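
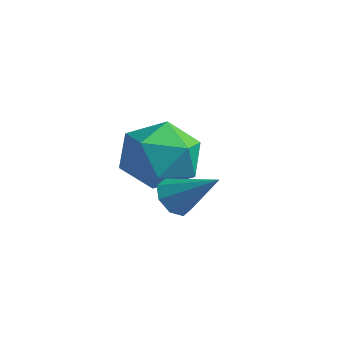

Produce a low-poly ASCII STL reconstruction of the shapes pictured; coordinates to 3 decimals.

solid 
facet normal -0.747 -0.349 -0.565
outer loop
vertex -0.864 0.541 0.1
vertex -1.239 0.544 0.594
vertex -1.095 0.953 0.151
endloop
endfacet
facet normal 0.694 0.458 -0.556
outer loop
vertex -0.864 0.541 0.1
vertex -1.095 0.953 0.151
vertex -0.141 1.056 1.426
endloop
endfacet
facet normal -0.747 -0.349 -0.565
outer loop
vertex -1.095 0.953 0.151
vertex -1.239 0.544 0.594
vertex -1.41 1.125 0.461
endloop
endfacet
facet normal 0.250 0.932 -0.263
outer loop
vertex -1.095 0.953 0.151
vertex -1.41 1.125 0.461
vertex -0.141 1.056 1.426
endloop
endfacet
facet normal -0.747 -0.349 -0.566
outer loop
vertex -1.41 1.125 0.461
vertex -1.239 0.544 0.594
vertex -1.625 0.956 0.849
endloop
endfacet
facet normal -0.182 0.934 0.306
outer loop
vertex -1.41 1.125 0.461
vertex -1.625 0.956 0.849
vertex -0.141 1.056 1.426
endloop
endfacet
facet normal -0.747 -0.350 -0.566
outer loop
vertex -1.625 0.956 0.849
vertex -1.239 0.544 0.594
vertex -1.614 0.546 1.088
endloop
endfacet
facet normal -0.348 0.465 0.814
outer loop
vertex -1.625 0.956 0.849
vertex -1.614 0.546 1.088
vertex -0.141 1.056 1.426
endloop
endfacet
facet normal -0.747 -0.348 -0.566
outer loop
vertex -1.614 0.546 1.088
vertex -1.239 0.544 0.594
vertex -1.384 0.135 1.037
endloop
endfacet
facet normal -0.151 -0.205 0.967
outer loop
vertex -1.614 0.546 1.088
vertex -1.384 0.135 1.037
vertex -0.141 1.056 1.426
endloop
endfacet
facet normal -0.746 -0.349 -0.567
outer loop
vertex -1.384 0.135 1.037
vertex -1.239 0.544 0.594
vertex -1.068 -0.037 0.727
endloop
endfacet
facet normal 0.292 -0.679 0.674
outer loop
vertex -1.384 0.135 1.037
vertex -1.068 -0.037 0.727
vertex -0.141 1.056 1.426
endloop
endfacet
facet normal -0.747 -0.349 -0.565
outer loop
vertex -1.068 -0.037 0.727
vertex -1.239 0.544 0.594
vertex -0.853 0.131 0.339
endloop
endfacet
facet normal 0.724 -0.682 0.106
outer loop
vertex -1.068 -0.037 0.727
vertex -0.853 0.131 0.339
vertex -0.141 1.056 1.426
endloop
endfacet
facet normal -0.747 -0.349 -0.565
outer loop
vertex -0.853 0.131 0.339
vertex -1.239 0.544 0.594
vertex -0.864 0.541 0.1
endloop
endfacet
facet normal 0.890 -0.211 -0.403
outer loop
vertex -0.853 0.131 0.339
vertex -0.864 0.541 0.1
vertex -0.141 1.056 1.426
endloop
endfacet
facet normal -0.333 0.942 -0.028
outer loop
vertex -3.587 2.386 0.4
vertex -4.105 2.234 1.458
vertex -2.986 2.628 1.396
endloop
endfacet
facet normal 0.282 0.880 -0.384
outer loop
vertex -3.587 2.386 0.4
vertex -2.986 2.628 1.396
vertex -2.448 2.065 0.5
endloop
endfacet
facet normal 0.190 0.394 -0.899
outer loop
vertex -3.587 2.386 0.4
vertex -2.448 2.065 0.5
vertex -3.234 1.322 0.008
endloop
endfacet
facet normal -0.482 0.158 -0.862
outer loop
vertex -3.587 2.386 0.4
vertex -3.234 1.322 0.008
vertex -4.258 1.426 0.6
endloop
endfacet
facet normal -0.806 0.496 -0.323
outer loop
vertex -3.587 2.386 0.4
vertex -4.258 1.426 0.6
vertex -4.105 2.234 1.458
endloop
endfacet
facet normal 0.774 0.630 0.069
outer loop
vertex -2.448 2.065 0.5
vertex -2.986 2.628 1.396
vertex -2.262 1.714 1.62
endloop
endfacet
facet normal -0.222 0.732 0.645
outer loop
vertex -2.986 2.628 1.396
vertex -4.105 2.234 1.458
vertex -3.286 1.818 2.212
endloop
endfacet
facet normal -0.986 0.010 0.167
outer loop
vertex -4.105 2.234 1.458
vertex -4.258 1.426 0.6
vertex -4.072 1.075 1.72
endloop
endfacet
facet normal -0.462 -0.539 -0.705
outer loop
vertex -4.258 1.426 0.6
vertex -3.234 1.322 0.008
vertex -3.534 0.512 0.824
endloop
endfacet
facet normal 0.625 -0.155 -0.765
outer loop
vertex -3.234 1.322 0.008
vertex -2.448 2.065 0.5
vertex -2.415 0.906 0.762
endloop
endfacet
facet normal 0.482 -0.158 0.862
outer loop
vertex -2.933 0.754 1.82
vertex -2.262 1.714 1.62
vertex -3.286 1.818 2.212
endloop
endfacet
facet normal -0.190 -0.394 0.899
outer loop
vertex -2.933 0.754 1.82
vertex -3.286 1.818 2.212
vertex -4.072 1.075 1.72
endloop
endfacet
facet normal -0.282 -0.880 0.384
outer loop
vertex -2.933 0.754 1.82
vertex -4.072 1.075 1.72
vertex -3.534 0.512 0.824
endloop
endfacet
facet normal 0.333 -0.942 0.028
outer loop
vertex -2.933 0.754 1.82
vertex -3.534 0.512 0.824
vertex -2.415 0.906 0.762
endloop
endfacet
facet normal 0.806 -0.496 0.323
outer loop
vertex -2.933 0.754 1.82
vertex -2.415 0.906 0.762
vertex -2.262 1.714 1.62
endloop
endfacet
facet normal 0.462 0.539 0.705
outer loop
vertex -3.286 1.818 2.212
vertex -2.262 1.714 1.62
vertex -2.986 2.628 1.396
endloop
endfacet
facet normal -0.625 0.155 0.765
outer loop
vertex -4.072 1.075 1.72
vertex -3.286 1.818 2.212
vertex -4.105 2.234 1.458
endloop
endfacet
facet normal -0.774 -0.630 -0.069
outer loop
vertex -3.534 0.512 0.824
vertex -4.072 1.075 1.72
vertex -4.258 1.426 0.6
endloop
endfacet
facet normal 0.222 -0.732 -0.645
outer loop
vertex -2.415 0.906 0.762
vertex -3.534 0.512 0.824
vertex -3.234 1.322 0.008
endloop
endfacet
facet normal 0.986 -0.010 -0.167
outer loop
vertex -2.262 1.714 1.62
vertex -2.415 0.906 0.762
vertex -2.448 2.065 0.5
endloop
endfacet

endsolid


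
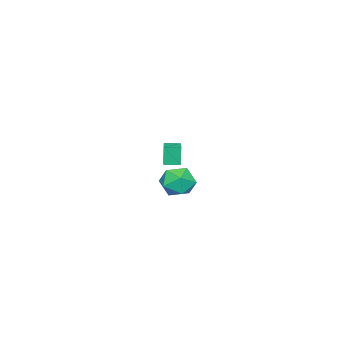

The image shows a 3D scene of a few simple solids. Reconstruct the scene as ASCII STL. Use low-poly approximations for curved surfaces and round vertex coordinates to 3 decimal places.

solid 
facet normal -0.519 0.854 -0.024
outer loop
vertex -3.798 -2.403 -1.778
vertex -2.809 -1.796 -1.564
vertex -3.598 -2.315 -2.957
endloop
endfacet
facet normal -0.838 -0.514 -0.181
outer loop
vertex -3.131 -3.084 -2.936
vertex -3.798 -2.403 -1.778
vertex -3.598 -2.315 -2.957
endloop
endfacet
facet normal -0.519 0.854 -0.024
outer loop
vertex -3.598 -2.315 -2.957
vertex -2.809 -1.796 -1.564
vertex -2.609 -1.708 -2.744
endloop
endfacet
facet normal 0.166 0.074 -0.983
outer loop
vertex -2.609 -1.708 -2.744
vertex -3.131 -3.084 -2.936
vertex -3.598 -2.315 -2.957
endloop
endfacet
facet normal -0.167 -0.075 0.983
outer loop
vertex -3.798 -2.403 -1.778
vertex -2.342 -2.565 -1.543
vertex -2.809 -1.796 -1.564
endloop
endfacet
facet normal -0.838 -0.514 -0.180
outer loop
vertex -3.331 -3.172 -1.756
vertex -3.798 -2.403 -1.778
vertex -3.131 -3.084 -2.936
endloop
endfacet
facet normal -0.167 -0.073 0.983
outer loop
vertex -3.331 -3.172 -1.756
vertex -2.342 -2.565 -1.543
vertex -3.798 -2.403 -1.778
endloop
endfacet
facet normal 0.839 0.514 0.180
outer loop
vertex -2.809 -1.796 -1.564
vertex -2.342 -2.565 -1.543
vertex -2.609 -1.708 -2.744
endloop
endfacet
facet normal 0.168 0.074 -0.983
outer loop
vertex -2.142 -2.477 -2.722
vertex -3.131 -3.084 -2.936
vertex -2.609 -1.708 -2.744
endloop
endfacet
facet normal 0.838 0.514 0.181
outer loop
vertex -2.609 -1.708 -2.744
vertex -2.342 -2.565 -1.543
vertex -2.142 -2.477 -2.722
endloop
endfacet
facet normal 0.519 -0.854 0.024
outer loop
vertex -2.142 -2.477 -2.722
vertex -3.331 -3.172 -1.756
vertex -3.131 -3.084 -2.936
endloop
endfacet
facet normal 0.519 -0.854 0.024
outer loop
vertex -2.342 -2.565 -1.543
vertex -3.331 -3.172 -1.756
vertex -2.142 -2.477 -2.722
endloop
endfacet
facet normal -0.662 0.634 0.399
outer loop
vertex 2.731 2.112 -0.585
vertex 3.275 2.146 0.265
vertex 3.458 2.804 -0.478
endloop
endfacet
facet normal -0.631 0.711 -0.311
outer loop
vertex 2.731 2.112 -0.585
vertex 3.458 2.804 -0.478
vertex 3.347 2.321 -1.357
endloop
endfacet
facet normal -0.790 0.082 -0.608
outer loop
vertex 2.731 2.112 -0.585
vertex 3.347 2.321 -1.357
vertex 3.094 1.365 -1.158
endloop
endfacet
facet normal -0.920 -0.383 -0.083
outer loop
vertex 2.731 2.112 -0.585
vertex 3.094 1.365 -1.158
vertex 3.049 1.256 -0.155
endloop
endfacet
facet normal -0.841 -0.041 0.540
outer loop
vertex 2.731 2.112 -0.585
vertex 3.049 1.256 -0.155
vertex 3.275 2.146 0.265
endloop
endfacet
facet normal 0.041 0.873 -0.485
outer loop
vertex 3.347 2.321 -1.357
vertex 3.458 2.804 -0.478
vertex 4.271 2.484 -0.985
endloop
endfacet
facet normal -0.009 0.750 0.662
outer loop
vertex 3.458 2.804 -0.478
vertex 3.275 2.146 0.265
vertex 4.226 2.375 0.018
endloop
endfacet
facet normal -0.298 -0.345 0.890
outer loop
vertex 3.275 2.146 0.265
vertex 3.049 1.256 -0.155
vertex 3.973 1.419 0.217
endloop
endfacet
facet normal -0.426 -0.897 -0.117
outer loop
vertex 3.049 1.256 -0.155
vertex 3.094 1.365 -1.158
vertex 3.862 0.936 -0.662
endloop
endfacet
facet normal -0.216 -0.144 -0.966
outer loop
vertex 3.094 1.365 -1.158
vertex 3.347 2.321 -1.357
vertex 4.045 1.594 -1.405
endloop
endfacet
facet normal 0.920 0.383 0.083
outer loop
vertex 4.589 1.628 -0.555
vertex 4.271 2.484 -0.985
vertex 4.226 2.375 0.018
endloop
endfacet
facet normal 0.790 -0.082 0.608
outer loop
vertex 4.589 1.628 -0.555
vertex 4.226 2.375 0.018
vertex 3.973 1.419 0.217
endloop
endfacet
facet normal 0.631 -0.711 0.311
outer loop
vertex 4.589 1.628 -0.555
vertex 3.973 1.419 0.217
vertex 3.862 0.936 -0.662
endloop
endfacet
facet normal 0.662 -0.634 -0.399
outer loop
vertex 4.589 1.628 -0.555
vertex 3.862 0.936 -0.662
vertex 4.045 1.594 -1.405
endloop
endfacet
facet normal 0.841 0.041 -0.540
outer loop
vertex 4.589 1.628 -0.555
vertex 4.045 1.594 -1.405
vertex 4.271 2.484 -0.985
endloop
endfacet
facet normal 0.426 0.897 0.117
outer loop
vertex 4.226 2.375 0.018
vertex 4.271 2.484 -0.985
vertex 3.458 2.804 -0.478
endloop
endfacet
facet normal 0.216 0.144 0.966
outer loop
vertex 3.973 1.419 0.217
vertex 4.226 2.375 0.018
vertex 3.275 2.146 0.265
endloop
endfacet
facet normal -0.041 -0.873 0.485
outer loop
vertex 3.862 0.936 -0.662
vertex 3.973 1.419 0.217
vertex 3.049 1.256 -0.155
endloop
endfacet
facet normal 0.009 -0.750 -0.662
outer loop
vertex 4.045 1.594 -1.405
vertex 3.862 0.936 -0.662
vertex 3.094 1.365 -1.158
endloop
endfacet
facet normal 0.298 0.345 -0.890
outer loop
vertex 4.271 2.484 -0.985
vertex 4.045 1.594 -1.405
vertex 3.347 2.321 -1.357
endloop
endfacet

endsolid


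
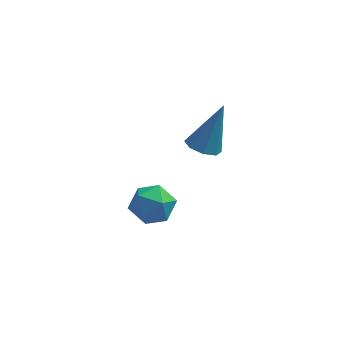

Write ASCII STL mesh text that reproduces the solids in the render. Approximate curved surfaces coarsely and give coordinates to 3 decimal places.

solid 
facet normal -0.321 -0.295 -0.900
outer loop
vertex -0.985 2.229 -2.889
vertex -1.495 2.693 -2.859
vertex -0.845 2.696 -3.092
endloop
endfacet
facet normal 0.964 -0.257 0.074
outer loop
vertex -0.985 2.229 -2.889
vertex -0.845 2.696 -3.092
vertex -0.845 3.287 -1.041
endloop
endfacet
facet normal -0.321 -0.294 -0.900
outer loop
vertex -0.845 2.696 -3.092
vertex -1.495 2.693 -2.859
vertex -1.086 3.161 -3.158
endloop
endfacet
facet normal 0.888 0.442 -0.127
outer loop
vertex -0.845 2.696 -3.092
vertex -1.086 3.161 -3.158
vertex -0.845 3.287 -1.041
endloop
endfacet
facet normal -0.321 -0.294 -0.900
outer loop
vertex -1.086 3.161 -3.158
vertex -1.495 2.693 -2.859
vertex -1.566 3.352 -3.049
endloop
endfacet
facet normal 0.349 0.932 -0.095
outer loop
vertex -1.086 3.161 -3.158
vertex -1.566 3.352 -3.049
vertex -0.845 3.287 -1.041
endloop
endfacet
facet normal -0.321 -0.294 -0.900
outer loop
vertex -1.566 3.352 -3.049
vertex -1.495 2.693 -2.859
vertex -2.004 3.157 -2.829
endloop
endfacet
facet normal -0.338 0.929 0.151
outer loop
vertex -1.566 3.352 -3.049
vertex -2.004 3.157 -2.829
vertex -0.845 3.287 -1.041
endloop
endfacet
facet normal -0.322 -0.295 -0.900
outer loop
vertex -2.004 3.157 -2.829
vertex -1.495 2.693 -2.859
vertex -2.144 2.69 -2.626
endloop
endfacet
facet normal -0.770 0.434 0.468
outer loop
vertex -2.004 3.157 -2.829
vertex -2.144 2.69 -2.626
vertex -0.845 3.287 -1.041
endloop
endfacet
facet normal -0.322 -0.294 -0.900
outer loop
vertex -2.144 2.69 -2.626
vertex -1.495 2.693 -2.859
vertex -1.904 2.225 -2.56
endloop
endfacet
facet normal -0.695 -0.264 0.669
outer loop
vertex -2.144 2.69 -2.626
vertex -1.904 2.225 -2.56
vertex -0.845 3.287 -1.041
endloop
endfacet
facet normal -0.322 -0.294 -0.900
outer loop
vertex -1.904 2.225 -2.56
vertex -1.495 2.693 -2.859
vertex -1.424 2.033 -2.669
endloop
endfacet
facet normal -0.157 -0.755 0.637
outer loop
vertex -1.904 2.225 -2.56
vertex -1.424 2.033 -2.669
vertex -0.845 3.287 -1.041
endloop
endfacet
facet normal -0.320 -0.294 -0.901
outer loop
vertex -1.424 2.033 -2.669
vertex -1.495 2.693 -2.859
vertex -0.985 2.229 -2.889
endloop
endfacet
facet normal 0.531 -0.752 0.390
outer loop
vertex -1.424 2.033 -2.669
vertex -0.985 2.229 -2.889
vertex -0.845 3.287 -1.041
endloop
endfacet
facet normal -0.408 0.345 0.845
outer loop
vertex -3.246 -0.949 -1.993
vertex -3.136 -1.721 -1.625
vertex -2.516 -1.124 -1.569
endloop
endfacet
facet normal -0.076 0.869 0.489
outer loop
vertex -3.246 -0.949 -1.993
vertex -2.516 -1.124 -1.569
vertex -2.488 -0.699 -2.319
endloop
endfacet
facet normal -0.370 0.915 -0.158
outer loop
vertex -3.246 -0.949 -1.993
vertex -2.488 -0.699 -2.319
vertex -3.09 -1.032 -2.837
endloop
endfacet
facet normal -0.883 0.422 -0.205
outer loop
vertex -3.246 -0.949 -1.993
vertex -3.09 -1.032 -2.837
vertex -3.491 -1.664 -2.409
endloop
endfacet
facet normal -0.907 0.069 0.416
outer loop
vertex -3.246 -0.949 -1.993
vertex -3.491 -1.664 -2.409
vertex -3.136 -1.721 -1.625
endloop
endfacet
facet normal 0.607 0.681 0.409
outer loop
vertex -2.488 -0.699 -2.319
vertex -2.516 -1.124 -1.569
vertex -1.909 -1.316 -2.151
endloop
endfacet
facet normal 0.071 -0.166 0.984
outer loop
vertex -2.516 -1.124 -1.569
vertex -3.136 -1.721 -1.625
vertex -2.31 -1.948 -1.723
endloop
endfacet
facet normal -0.736 -0.612 0.289
outer loop
vertex -3.136 -1.721 -1.625
vertex -3.491 -1.664 -2.409
vertex -2.912 -2.281 -2.241
endloop
endfacet
facet normal -0.698 -0.041 -0.715
outer loop
vertex -3.491 -1.664 -2.409
vertex -3.09 -1.032 -2.837
vertex -2.884 -1.856 -2.991
endloop
endfacet
facet normal 0.132 0.757 -0.640
outer loop
vertex -3.09 -1.032 -2.837
vertex -2.488 -0.699 -2.319
vertex -2.264 -1.259 -2.935
endloop
endfacet
facet normal 0.883 -0.422 0.205
outer loop
vertex -2.154 -2.031 -2.567
vertex -1.909 -1.316 -2.151
vertex -2.31 -1.948 -1.723
endloop
endfacet
facet normal 0.370 -0.915 0.158
outer loop
vertex -2.154 -2.031 -2.567
vertex -2.31 -1.948 -1.723
vertex -2.912 -2.281 -2.241
endloop
endfacet
facet normal 0.076 -0.869 -0.489
outer loop
vertex -2.154 -2.031 -2.567
vertex -2.912 -2.281 -2.241
vertex -2.884 -1.856 -2.991
endloop
endfacet
facet normal 0.408 -0.345 -0.845
outer loop
vertex -2.154 -2.031 -2.567
vertex -2.884 -1.856 -2.991
vertex -2.264 -1.259 -2.935
endloop
endfacet
facet normal 0.907 -0.069 -0.416
outer loop
vertex -2.154 -2.031 -2.567
vertex -2.264 -1.259 -2.935
vertex -1.909 -1.316 -2.151
endloop
endfacet
facet normal 0.698 0.041 0.715
outer loop
vertex -2.31 -1.948 -1.723
vertex -1.909 -1.316 -2.151
vertex -2.516 -1.124 -1.569
endloop
endfacet
facet normal -0.132 -0.757 0.640
outer loop
vertex -2.912 -2.281 -2.241
vertex -2.31 -1.948 -1.723
vertex -3.136 -1.721 -1.625
endloop
endfacet
facet normal -0.607 -0.681 -0.409
outer loop
vertex -2.884 -1.856 -2.991
vertex -2.912 -2.281 -2.241
vertex -3.491 -1.664 -2.409
endloop
endfacet
facet normal -0.071 0.166 -0.984
outer loop
vertex -2.264 -1.259 -2.935
vertex -2.884 -1.856 -2.991
vertex -3.09 -1.032 -2.837
endloop
endfacet
facet normal 0.736 0.612 -0.289
outer loop
vertex -1.909 -1.316 -2.151
vertex -2.264 -1.259 -2.935
vertex -2.488 -0.699 -2.319
endloop
endfacet

endsolid


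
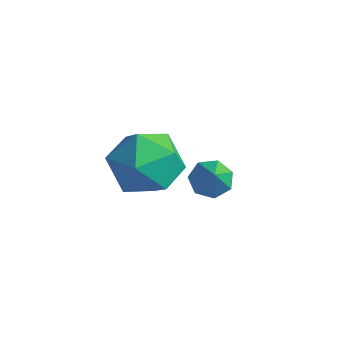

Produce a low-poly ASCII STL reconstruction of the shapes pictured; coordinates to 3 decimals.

solid 
facet normal -0.503 0.418 -0.756
outer loop
vertex 3.969 3.238 -0.039
vertex 3.463 3.034 0.185
vertex 3.731 3.548 0.291
endloop
endfacet
facet normal 0.878 0.407 0.251
outer loop
vertex 3.969 3.238 -0.039
vertex 3.731 3.548 0.291
vertex 3.977 2.606 0.955
endloop
endfacet
facet normal -0.503 0.418 -0.756
outer loop
vertex 3.731 3.548 0.291
vertex 3.463 3.034 0.185
vertex 3.291 3.471 0.541
endloop
endfacet
facet normal 0.313 0.600 0.736
outer loop
vertex 3.731 3.548 0.291
vertex 3.291 3.471 0.541
vertex 3.977 2.606 0.955
endloop
endfacet
facet normal -0.504 0.417 -0.756
outer loop
vertex 3.291 3.471 0.541
vertex 3.463 3.034 0.185
vertex 2.981 3.064 0.523
endloop
endfacet
facet normal -0.313 0.197 0.929
outer loop
vertex 3.291 3.471 0.541
vertex 2.981 3.064 0.523
vertex 3.977 2.606 0.955
endloop
endfacet
facet normal -0.504 0.419 -0.756
outer loop
vertex 2.981 3.064 0.523
vertex 3.463 3.034 0.185
vertex 3.034 2.635 0.25
endloop
endfacet
facet normal -0.528 -0.501 0.685
outer loop
vertex 2.981 3.064 0.523
vertex 3.034 2.635 0.25
vertex 3.977 2.606 0.955
endloop
endfacet
facet normal -0.504 0.419 -0.755
outer loop
vertex 3.034 2.635 0.25
vertex 3.463 3.034 0.185
vertex 3.41 2.505 -0.073
endloop
endfacet
facet normal -0.171 -0.967 0.190
outer loop
vertex 3.034 2.635 0.25
vertex 3.41 2.505 -0.073
vertex 3.977 2.606 0.955
endloop
endfacet
facet normal -0.503 0.419 -0.756
outer loop
vertex 3.41 2.505 -0.073
vertex 3.463 3.034 0.185
vertex 3.826 2.774 -0.201
endloop
endfacet
facet normal 0.492 -0.850 -0.188
outer loop
vertex 3.41 2.505 -0.073
vertex 3.826 2.774 -0.201
vertex 3.977 2.606 0.955
endloop
endfacet
facet normal -0.503 0.419 -0.756
outer loop
vertex 3.826 2.774 -0.201
vertex 3.463 3.034 0.185
vertex 3.969 3.238 -0.039
endloop
endfacet
facet normal 0.958 -0.239 -0.160
outer loop
vertex 3.826 2.774 -0.201
vertex 3.969 3.238 -0.039
vertex 3.977 2.606 0.955
endloop
endfacet
facet normal -0.535 0.451 0.714
outer loop
vertex 0.518 4.504 -0.691
vertex -0.405 3.82 -0.95
vertex 0.378 3.471 -0.143
endloop
endfacet
facet normal 0.159 0.446 0.881
outer loop
vertex 0.518 4.504 -0.691
vertex 0.378 3.471 -0.143
vertex 1.447 3.806 -0.505
endloop
endfacet
facet normal 0.514 0.779 0.359
outer loop
vertex 0.518 4.504 -0.691
vertex 1.447 3.806 -0.505
vertex 1.325 4.361 -1.536
endloop
endfacet
facet normal 0.039 0.991 -0.130
outer loop
vertex 0.518 4.504 -0.691
vertex 1.325 4.361 -1.536
vertex 0.181 4.37 -1.811
endloop
endfacet
facet normal -0.609 0.788 0.089
outer loop
vertex 0.518 4.504 -0.691
vertex 0.181 4.37 -1.811
vertex -0.405 3.82 -0.95
endloop
endfacet
facet normal 0.377 -0.233 0.897
outer loop
vertex 1.447 3.806 -0.505
vertex 0.378 3.471 -0.143
vertex 1.099 2.69 -0.649
endloop
endfacet
facet normal -0.746 -0.225 0.627
outer loop
vertex 0.378 3.471 -0.143
vertex -0.405 3.82 -0.95
vertex -0.045 2.699 -0.924
endloop
endfacet
facet normal -0.866 0.320 -0.385
outer loop
vertex -0.405 3.82 -0.95
vertex 0.181 4.37 -1.811
vertex -0.167 3.254 -1.955
endloop
endfacet
facet normal 0.183 0.648 -0.739
outer loop
vertex 0.181 4.37 -1.811
vertex 1.325 4.361 -1.536
vertex 0.902 3.589 -2.317
endloop
endfacet
facet normal 0.950 0.306 0.052
outer loop
vertex 1.325 4.361 -1.536
vertex 1.447 3.806 -0.505
vertex 1.685 3.24 -1.51
endloop
endfacet
facet normal -0.039 -0.991 0.130
outer loop
vertex 0.762 2.556 -1.769
vertex 1.099 2.69 -0.649
vertex -0.045 2.699 -0.924
endloop
endfacet
facet normal -0.514 -0.779 -0.359
outer loop
vertex 0.762 2.556 -1.769
vertex -0.045 2.699 -0.924
vertex -0.167 3.254 -1.955
endloop
endfacet
facet normal -0.159 -0.446 -0.881
outer loop
vertex 0.762 2.556 -1.769
vertex -0.167 3.254 -1.955
vertex 0.902 3.589 -2.317
endloop
endfacet
facet normal 0.535 -0.451 -0.714
outer loop
vertex 0.762 2.556 -1.769
vertex 0.902 3.589 -2.317
vertex 1.685 3.24 -1.51
endloop
endfacet
facet normal 0.609 -0.788 -0.089
outer loop
vertex 0.762 2.556 -1.769
vertex 1.685 3.24 -1.51
vertex 1.099 2.69 -0.649
endloop
endfacet
facet normal -0.183 -0.648 0.739
outer loop
vertex -0.045 2.699 -0.924
vertex 1.099 2.69 -0.649
vertex 0.378 3.471 -0.143
endloop
endfacet
facet normal -0.950 -0.306 -0.052
outer loop
vertex -0.167 3.254 -1.955
vertex -0.045 2.699 -0.924
vertex -0.405 3.82 -0.95
endloop
endfacet
facet normal -0.377 0.233 -0.897
outer loop
vertex 0.902 3.589 -2.317
vertex -0.167 3.254 -1.955
vertex 0.181 4.37 -1.811
endloop
endfacet
facet normal 0.746 0.225 -0.627
outer loop
vertex 1.685 3.24 -1.51
vertex 0.902 3.589 -2.317
vertex 1.325 4.361 -1.536
endloop
endfacet
facet normal 0.866 -0.320 0.385
outer loop
vertex 1.099 2.69 -0.649
vertex 1.685 3.24 -1.51
vertex 1.447 3.806 -0.505
endloop
endfacet

endsolid


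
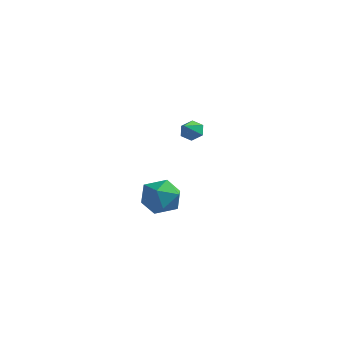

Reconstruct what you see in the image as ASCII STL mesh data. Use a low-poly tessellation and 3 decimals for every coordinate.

solid 
facet normal -0.190 0.818 -0.544
outer loop
vertex -1.086 3.818 1.824
vertex -1.56 3.446 1.43
vertex -1.777 3.79 2.023
endloop
endfacet
facet normal 0.265 0.182 0.947
outer loop
vertex -1.086 3.818 1.824
vertex -1.777 3.79 2.023
vertex -1.3 2.334 2.17
endloop
endfacet
facet normal -0.192 0.817 -0.544
outer loop
vertex -1.777 3.79 2.023
vertex -1.56 3.446 1.43
vertex -2.251 3.417 1.63
endloop
endfacet
facet normal -0.582 -0.109 0.806
outer loop
vertex -1.777 3.79 2.023
vertex -2.251 3.417 1.63
vertex -1.3 2.334 2.17
endloop
endfacet
facet normal -0.192 0.817 -0.544
outer loop
vertex -2.251 3.417 1.63
vertex -1.56 3.446 1.43
vertex -2.033 3.073 1.036
endloop
endfacet
facet normal -0.769 -0.633 0.084
outer loop
vertex -2.251 3.417 1.63
vertex -2.033 3.073 1.036
vertex -1.3 2.334 2.17
endloop
endfacet
facet normal -0.191 0.817 -0.544
outer loop
vertex -2.033 3.073 1.036
vertex -1.56 3.446 1.43
vertex -1.342 3.101 0.836
endloop
endfacet
facet normal -0.108 -0.863 -0.493
outer loop
vertex -2.033 3.073 1.036
vertex -1.342 3.101 0.836
vertex -1.3 2.334 2.17
endloop
endfacet
facet normal -0.190 0.817 -0.544
outer loop
vertex -1.342 3.101 0.836
vertex -1.56 3.446 1.43
vertex -0.868 3.474 1.23
endloop
endfacet
facet normal 0.742 -0.571 -0.352
outer loop
vertex -1.342 3.101 0.836
vertex -0.868 3.474 1.23
vertex -1.3 2.334 2.17
endloop
endfacet
facet normal -0.190 0.818 -0.543
outer loop
vertex -0.868 3.474 1.23
vertex -1.56 3.446 1.43
vertex -1.086 3.818 1.824
endloop
endfacet
facet normal 0.928 -0.048 0.368
outer loop
vertex -0.868 3.474 1.23
vertex -1.086 3.818 1.824
vertex -1.3 2.334 2.17
endloop
endfacet
facet normal -0.780 0.549 -0.299
outer loop
vertex 1.378 -3.017 -0.988
vertex 0.624 -3.881 -0.607
vertex 0.959 -2.996 0.146
endloop
endfacet
facet normal -0.235 0.966 -0.105
outer loop
vertex 1.378 -3.017 -0.988
vertex 0.959 -2.996 0.146
vertex 2.119 -2.738 -0.074
endloop
endfacet
facet normal 0.327 0.796 -0.508
outer loop
vertex 1.378 -3.017 -0.988
vertex 2.119 -2.738 -0.074
vertex 2.502 -3.463 -0.963
endloop
endfacet
facet normal 0.130 0.274 -0.953
outer loop
vertex 1.378 -3.017 -0.988
vertex 2.502 -3.463 -0.963
vertex 1.577 -4.17 -1.292
endloop
endfacet
facet normal -0.555 0.121 -0.823
outer loop
vertex 1.378 -3.017 -0.988
vertex 1.577 -4.17 -1.292
vertex 0.624 -3.881 -0.607
endloop
endfacet
facet normal -0.073 0.816 0.574
outer loop
vertex 2.119 -2.738 -0.074
vertex 0.959 -2.996 0.146
vertex 1.823 -3.43 0.872
endloop
endfacet
facet normal -0.955 0.141 0.259
outer loop
vertex 0.959 -2.996 0.146
vertex 0.624 -3.881 -0.607
vertex 0.898 -4.137 0.543
endloop
endfacet
facet normal -0.591 -0.552 -0.589
outer loop
vertex 0.624 -3.881 -0.607
vertex 1.577 -4.17 -1.292
vertex 1.281 -4.862 -0.346
endloop
endfacet
facet normal 0.518 -0.306 -0.799
outer loop
vertex 1.577 -4.17 -1.292
vertex 2.502 -3.463 -0.963
vertex 2.441 -4.604 -0.566
endloop
endfacet
facet normal 0.838 0.540 -0.079
outer loop
vertex 2.502 -3.463 -0.963
vertex 2.119 -2.738 -0.074
vertex 2.776 -3.719 0.187
endloop
endfacet
facet normal -0.130 -0.274 0.953
outer loop
vertex 2.022 -4.583 0.568
vertex 1.823 -3.43 0.872
vertex 0.898 -4.137 0.543
endloop
endfacet
facet normal -0.327 -0.796 0.508
outer loop
vertex 2.022 -4.583 0.568
vertex 0.898 -4.137 0.543
vertex 1.281 -4.862 -0.346
endloop
endfacet
facet normal 0.235 -0.966 0.105
outer loop
vertex 2.022 -4.583 0.568
vertex 1.281 -4.862 -0.346
vertex 2.441 -4.604 -0.566
endloop
endfacet
facet normal 0.780 -0.549 0.299
outer loop
vertex 2.022 -4.583 0.568
vertex 2.441 -4.604 -0.566
vertex 2.776 -3.719 0.187
endloop
endfacet
facet normal 0.555 -0.121 0.823
outer loop
vertex 2.022 -4.583 0.568
vertex 2.776 -3.719 0.187
vertex 1.823 -3.43 0.872
endloop
endfacet
facet normal -0.518 0.306 0.799
outer loop
vertex 0.898 -4.137 0.543
vertex 1.823 -3.43 0.872
vertex 0.959 -2.996 0.146
endloop
endfacet
facet normal -0.838 -0.540 0.079
outer loop
vertex 1.281 -4.862 -0.346
vertex 0.898 -4.137 0.543
vertex 0.624 -3.881 -0.607
endloop
endfacet
facet normal 0.073 -0.816 -0.574
outer loop
vertex 2.441 -4.604 -0.566
vertex 1.281 -4.862 -0.346
vertex 1.577 -4.17 -1.292
endloop
endfacet
facet normal 0.955 -0.141 -0.259
outer loop
vertex 2.776 -3.719 0.187
vertex 2.441 -4.604 -0.566
vertex 2.502 -3.463 -0.963
endloop
endfacet
facet normal 0.591 0.552 0.589
outer loop
vertex 1.823 -3.43 0.872
vertex 2.776 -3.719 0.187
vertex 2.119 -2.738 -0.074
endloop
endfacet

endsolid


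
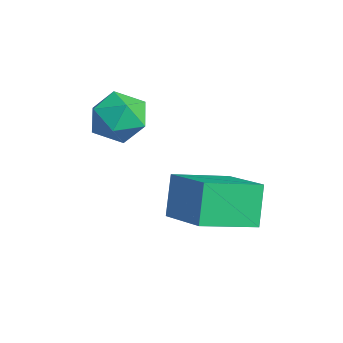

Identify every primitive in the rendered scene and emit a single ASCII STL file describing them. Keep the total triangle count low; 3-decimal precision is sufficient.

solid 
facet normal -0.919 -0.094 -0.383
outer loop
vertex 1.895 -1.653 0.204
vertex 1.938 0.253 -0.367
vertex 2.506 -2.075 -1.157
endloop
endfacet
facet normal -0.022 -0.958 0.287
outer loop
vertex 4.482 -1.873 -0.333
vertex 1.895 -1.653 0.204
vertex 2.506 -2.075 -1.157
endloop
endfacet
facet normal -0.919 -0.094 -0.383
outer loop
vertex 2.506 -2.075 -1.157
vertex 1.938 0.253 -0.367
vertex 2.549 -0.169 -1.728
endloop
endfacet
facet normal 0.394 -0.272 -0.878
outer loop
vertex 2.549 -0.169 -1.728
vertex 4.482 -1.873 -0.333
vertex 2.506 -2.075 -1.157
endloop
endfacet
facet normal -0.394 0.272 0.878
outer loop
vertex 1.895 -1.653 0.204
vertex 3.914 0.455 0.457
vertex 1.938 0.253 -0.367
endloop
endfacet
facet normal -0.022 -0.958 0.287
outer loop
vertex 3.871 -1.451 1.028
vertex 1.895 -1.653 0.204
vertex 4.482 -1.873 -0.333
endloop
endfacet
facet normal -0.394 0.272 0.878
outer loop
vertex 3.871 -1.451 1.028
vertex 3.914 0.455 0.457
vertex 1.895 -1.653 0.204
endloop
endfacet
facet normal 0.022 0.958 -0.287
outer loop
vertex 1.938 0.253 -0.367
vertex 3.914 0.455 0.457
vertex 2.549 -0.169 -1.728
endloop
endfacet
facet normal 0.394 -0.272 -0.878
outer loop
vertex 4.525 0.033 -0.904
vertex 4.482 -1.873 -0.333
vertex 2.549 -0.169 -1.728
endloop
endfacet
facet normal 0.022 0.958 -0.287
outer loop
vertex 2.549 -0.169 -1.728
vertex 3.914 0.455 0.457
vertex 4.525 0.033 -0.904
endloop
endfacet
facet normal 0.919 0.094 0.383
outer loop
vertex 4.525 0.033 -0.904
vertex 3.871 -1.451 1.028
vertex 4.482 -1.873 -0.333
endloop
endfacet
facet normal 0.919 0.094 0.383
outer loop
vertex 3.914 0.455 0.457
vertex 3.871 -1.451 1.028
vertex 4.525 0.033 -0.904
endloop
endfacet
facet normal 0.023 0.411 0.911
outer loop
vertex 0.827 -2.026 2.861
vertex 0.333 -2.835 3.238
vertex 1.353 -2.828 3.209
endloop
endfacet
facet normal 0.588 0.614 0.526
outer loop
vertex 0.827 -2.026 2.861
vertex 1.353 -2.828 3.209
vertex 1.641 -2.365 2.347
endloop
endfacet
facet normal 0.349 0.935 -0.065
outer loop
vertex 0.827 -2.026 2.861
vertex 1.641 -2.365 2.347
vertex 0.799 -2.086 1.843
endloop
endfacet
facet normal -0.364 0.930 -0.045
outer loop
vertex 0.827 -2.026 2.861
vertex 0.799 -2.086 1.843
vertex -0.009 -2.376 2.394
endloop
endfacet
facet normal -0.566 0.606 0.559
outer loop
vertex 0.827 -2.026 2.861
vertex -0.009 -2.376 2.394
vertex 0.333 -2.835 3.238
endloop
endfacet
facet normal 0.944 0.026 0.330
outer loop
vertex 1.641 -2.365 2.347
vertex 1.353 -2.828 3.209
vertex 1.649 -3.384 2.406
endloop
endfacet
facet normal 0.029 -0.302 0.953
outer loop
vertex 1.353 -2.828 3.209
vertex 0.333 -2.835 3.238
vertex 0.841 -3.674 2.957
endloop
endfacet
facet normal -0.924 0.015 0.382
outer loop
vertex 0.333 -2.835 3.238
vertex -0.009 -2.376 2.394
vertex -0.001 -3.395 2.453
endloop
endfacet
facet normal -0.598 0.539 -0.593
outer loop
vertex -0.009 -2.376 2.394
vertex 0.799 -2.086 1.843
vertex 0.287 -2.932 1.591
endloop
endfacet
facet normal 0.556 0.546 -0.626
outer loop
vertex 0.799 -2.086 1.843
vertex 1.641 -2.365 2.347
vertex 1.307 -2.925 1.562
endloop
endfacet
facet normal 0.364 -0.930 0.045
outer loop
vertex 0.813 -3.734 1.939
vertex 1.649 -3.384 2.406
vertex 0.841 -3.674 2.957
endloop
endfacet
facet normal -0.349 -0.935 0.065
outer loop
vertex 0.813 -3.734 1.939
vertex 0.841 -3.674 2.957
vertex -0.001 -3.395 2.453
endloop
endfacet
facet normal -0.588 -0.614 -0.526
outer loop
vertex 0.813 -3.734 1.939
vertex -0.001 -3.395 2.453
vertex 0.287 -2.932 1.591
endloop
endfacet
facet normal -0.023 -0.411 -0.911
outer loop
vertex 0.813 -3.734 1.939
vertex 0.287 -2.932 1.591
vertex 1.307 -2.925 1.562
endloop
endfacet
facet normal 0.566 -0.606 -0.559
outer loop
vertex 0.813 -3.734 1.939
vertex 1.307 -2.925 1.562
vertex 1.649 -3.384 2.406
endloop
endfacet
facet normal 0.598 -0.539 0.593
outer loop
vertex 0.841 -3.674 2.957
vertex 1.649 -3.384 2.406
vertex 1.353 -2.828 3.209
endloop
endfacet
facet normal -0.556 -0.546 0.626
outer loop
vertex -0.001 -3.395 2.453
vertex 0.841 -3.674 2.957
vertex 0.333 -2.835 3.238
endloop
endfacet
facet normal -0.944 -0.026 -0.330
outer loop
vertex 0.287 -2.932 1.591
vertex -0.001 -3.395 2.453
vertex -0.009 -2.376 2.394
endloop
endfacet
facet normal -0.029 0.302 -0.953
outer loop
vertex 1.307 -2.925 1.562
vertex 0.287 -2.932 1.591
vertex 0.799 -2.086 1.843
endloop
endfacet
facet normal 0.924 -0.015 -0.382
outer loop
vertex 1.649 -3.384 2.406
vertex 1.307 -2.925 1.562
vertex 1.641 -2.365 2.347
endloop
endfacet

endsolid


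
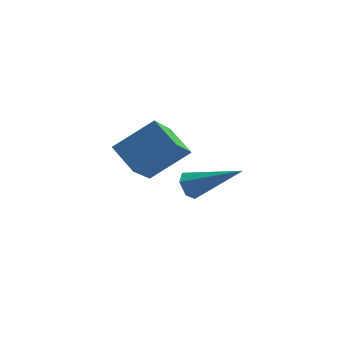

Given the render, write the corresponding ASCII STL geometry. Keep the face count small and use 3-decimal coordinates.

solid 
facet normal -0.852 0.183 -0.491
outer loop
vertex 2.56 -3.648 -1.887
vertex 2.345 -3.399 -1.421
vertex 2.632 -3.089 -1.803
endloop
endfacet
facet normal 0.692 0.019 -0.722
outer loop
vertex 2.56 -3.648 -1.887
vertex 2.632 -3.089 -1.803
vertex 4.115 -3.781 -0.399
endloop
endfacet
facet normal -0.852 0.183 -0.491
outer loop
vertex 2.632 -3.089 -1.803
vertex 2.345 -3.399 -1.421
vertex 2.417 -2.84 -1.337
endloop
endfacet
facet normal 0.551 0.814 -0.181
outer loop
vertex 2.632 -3.089 -1.803
vertex 2.417 -2.84 -1.337
vertex 4.115 -3.781 -0.399
endloop
endfacet
facet normal -0.851 0.184 -0.492
outer loop
vertex 2.417 -2.84 -1.337
vertex 2.345 -3.399 -1.421
vertex 2.129 -3.151 -0.955
endloop
endfacet
facet normal 0.056 0.753 0.655
outer loop
vertex 2.417 -2.84 -1.337
vertex 2.129 -3.151 -0.955
vertex 4.115 -3.781 -0.399
endloop
endfacet
facet normal -0.851 0.184 -0.492
outer loop
vertex 2.129 -3.151 -0.955
vertex 2.345 -3.399 -1.421
vertex 2.057 -3.71 -1.039
endloop
endfacet
facet normal -0.299 -0.104 0.949
outer loop
vertex 2.129 -3.151 -0.955
vertex 2.057 -3.71 -1.039
vertex 4.115 -3.781 -0.399
endloop
endfacet
facet normal -0.851 0.185 -0.491
outer loop
vertex 2.057 -3.71 -1.039
vertex 2.345 -3.399 -1.421
vertex 2.272 -3.959 -1.505
endloop
endfacet
facet normal -0.158 -0.899 0.408
outer loop
vertex 2.057 -3.71 -1.039
vertex 2.272 -3.959 -1.505
vertex 4.115 -3.781 -0.399
endloop
endfacet
facet normal -0.851 0.185 -0.491
outer loop
vertex 2.272 -3.959 -1.505
vertex 2.345 -3.399 -1.421
vertex 2.56 -3.648 -1.887
endloop
endfacet
facet normal 0.338 -0.838 -0.428
outer loop
vertex 2.272 -3.959 -1.505
vertex 2.56 -3.648 -1.887
vertex 4.115 -3.781 -0.399
endloop
endfacet
facet normal -0.775 -0.258 -0.577
outer loop
vertex 0.38 -1.007 -2.326
vertex -0.407 -0.136 -1.658
vertex 0.87 0.431 -3.626
endloop
endfacet
facet normal 0.583 -0.645 -0.494
outer loop
vertex 2.327 0.916 -2.542
vertex 0.38 -1.007 -2.326
vertex 0.87 0.431 -3.626
endloop
endfacet
facet normal -0.775 -0.258 -0.577
outer loop
vertex 0.87 0.431 -3.626
vertex -0.407 -0.136 -1.658
vertex 0.083 1.302 -2.959
endloop
endfacet
facet normal 0.245 0.719 -0.650
outer loop
vertex 0.083 1.302 -2.959
vertex 2.327 0.916 -2.542
vertex 0.87 0.431 -3.626
endloop
endfacet
facet normal -0.244 -0.719 0.650
outer loop
vertex 0.38 -1.007 -2.326
vertex 1.05 0.349 -0.574
vertex -0.407 -0.136 -1.658
endloop
endfacet
facet normal 0.583 -0.645 -0.494
outer loop
vertex 1.837 -0.522 -1.241
vertex 0.38 -1.007 -2.326
vertex 2.327 0.916 -2.542
endloop
endfacet
facet normal -0.245 -0.719 0.650
outer loop
vertex 1.837 -0.522 -1.241
vertex 1.05 0.349 -0.574
vertex 0.38 -1.007 -2.326
endloop
endfacet
facet normal -0.582 0.645 0.494
outer loop
vertex -0.407 -0.136 -1.658
vertex 1.05 0.349 -0.574
vertex 0.083 1.302 -2.959
endloop
endfacet
facet normal 0.245 0.719 -0.650
outer loop
vertex 1.54 1.787 -1.874
vertex 2.327 0.916 -2.542
vertex 0.083 1.302 -2.959
endloop
endfacet
facet normal -0.583 0.645 0.494
outer loop
vertex 0.083 1.302 -2.959
vertex 1.05 0.349 -0.574
vertex 1.54 1.787 -1.874
endloop
endfacet
facet normal 0.775 0.258 0.577
outer loop
vertex 1.54 1.787 -1.874
vertex 1.837 -0.522 -1.241
vertex 2.327 0.916 -2.542
endloop
endfacet
facet normal 0.775 0.258 0.577
outer loop
vertex 1.05 0.349 -0.574
vertex 1.837 -0.522 -1.241
vertex 1.54 1.787 -1.874
endloop
endfacet

endsolid


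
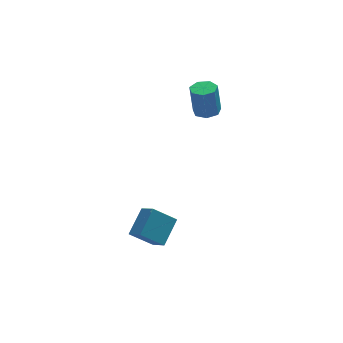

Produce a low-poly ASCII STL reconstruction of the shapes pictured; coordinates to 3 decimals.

solid 
facet normal 0.095 -0.061 -0.994
outer loop
vertex 2.872 3.128 2.938
vertex 2.354 3.882 2.842
vertex 3.267 3.821 2.933
endloop
endfacet
facet normal 0.864 -0.491 0.113
outer loop
vertex 2.872 3.128 2.938
vertex 3.267 3.821 2.933
vertex 2.664 3.264 5.114
endloop
endfacet
facet normal 0.863 -0.492 0.113
outer loop
vertex 2.664 3.264 5.114
vertex 3.267 3.821 2.933
vertex 3.06 3.957 5.109
endloop
endfacet
facet normal -0.095 0.061 0.994
outer loop
vertex 2.664 3.264 5.114
vertex 3.06 3.957 5.109
vertex 2.146 4.018 5.018
endloop
endfacet
facet normal 0.095 -0.062 -0.994
outer loop
vertex 3.267 3.821 2.933
vertex 2.354 3.882 2.842
vertex 2.975 4.561 2.859
endloop
endfacet
facet normal 0.926 0.372 0.065
outer loop
vertex 3.267 3.821 2.933
vertex 2.975 4.561 2.859
vertex 3.06 3.957 5.109
endloop
endfacet
facet normal 0.925 0.373 0.065
outer loop
vertex 3.06 3.957 5.109
vertex 2.975 4.561 2.859
vertex 2.767 4.696 5.035
endloop
endfacet
facet normal -0.095 0.062 0.994
outer loop
vertex 3.06 3.957 5.109
vertex 2.767 4.696 5.035
vertex 2.146 4.018 5.018
endloop
endfacet
facet normal 0.095 -0.062 -0.994
outer loop
vertex 2.975 4.561 2.859
vertex 2.354 3.882 2.842
vertex 2.215 4.789 2.772
endloop
endfacet
facet normal 0.291 0.956 -0.032
outer loop
vertex 2.975 4.561 2.859
vertex 2.215 4.789 2.772
vertex 2.767 4.696 5.035
endloop
endfacet
facet normal 0.292 0.956 -0.032
outer loop
vertex 2.767 4.696 5.035
vertex 2.215 4.789 2.772
vertex 2.007 4.925 4.948
endloop
endfacet
facet normal -0.095 0.062 0.994
outer loop
vertex 2.767 4.696 5.035
vertex 2.007 4.925 4.948
vertex 2.146 4.018 5.018
endloop
endfacet
facet normal 0.095 -0.062 -0.994
outer loop
vertex 2.215 4.789 2.772
vertex 2.354 3.882 2.842
vertex 1.559 4.334 2.738
endloop
endfacet
facet normal -0.563 0.820 -0.105
outer loop
vertex 2.215 4.789 2.772
vertex 1.559 4.334 2.738
vertex 2.007 4.925 4.948
endloop
endfacet
facet normal -0.564 0.819 -0.105
outer loop
vertex 2.007 4.925 4.948
vertex 1.559 4.334 2.738
vertex 1.352 4.47 4.914
endloop
endfacet
facet normal -0.095 0.062 0.994
outer loop
vertex 2.007 4.925 4.948
vertex 1.352 4.47 4.914
vertex 2.146 4.018 5.018
endloop
endfacet
facet normal 0.095 -0.062 -0.994
outer loop
vertex 1.559 4.334 2.738
vertex 2.354 3.882 2.842
vertex 1.502 3.539 2.782
endloop
endfacet
facet normal -0.993 0.066 -0.099
outer loop
vertex 1.559 4.334 2.738
vertex 1.502 3.539 2.782
vertex 1.352 4.47 4.914
endloop
endfacet
facet normal -0.993 0.066 -0.099
outer loop
vertex 1.352 4.47 4.914
vertex 1.502 3.539 2.782
vertex 1.295 3.675 4.958
endloop
endfacet
facet normal -0.095 0.062 0.994
outer loop
vertex 1.352 4.47 4.914
vertex 1.295 3.675 4.958
vertex 2.146 4.018 5.018
endloop
endfacet
facet normal 0.095 -0.062 -0.994
outer loop
vertex 1.502 3.539 2.782
vertex 2.354 3.882 2.842
vertex 2.086 3.002 2.871
endloop
endfacet
facet normal -0.675 -0.737 -0.018
outer loop
vertex 1.502 3.539 2.782
vertex 2.086 3.002 2.871
vertex 1.295 3.675 4.958
endloop
endfacet
facet normal -0.675 -0.737 -0.018
outer loop
vertex 1.295 3.675 4.958
vertex 2.086 3.002 2.871
vertex 1.879 3.138 5.047
endloop
endfacet
facet normal -0.095 0.062 0.994
outer loop
vertex 1.295 3.675 4.958
vertex 1.879 3.138 5.047
vertex 2.146 4.018 5.018
endloop
endfacet
facet normal 0.095 -0.062 -0.994
outer loop
vertex 2.086 3.002 2.871
vertex 2.354 3.882 2.842
vertex 2.872 3.128 2.938
endloop
endfacet
facet normal 0.152 -0.986 0.076
outer loop
vertex 2.086 3.002 2.871
vertex 2.872 3.128 2.938
vertex 1.879 3.138 5.047
endloop
endfacet
facet normal 0.152 -0.985 0.076
outer loop
vertex 1.879 3.138 5.047
vertex 2.872 3.128 2.938
vertex 2.664 3.264 5.114
endloop
endfacet
facet normal -0.095 0.061 0.994
outer loop
vertex 1.879 3.138 5.047
vertex 2.664 3.264 5.114
vertex 2.146 4.018 5.018
endloop
endfacet
facet normal -0.775 0.164 0.610
outer loop
vertex -3.509 -1.805 -3.399
vertex -2.335 -0.487 -2.261
vertex -3.95 -0.664 -4.266
endloop
endfacet
facet normal -0.559 -0.628 -0.542
outer loop
vertex -2.485 -0.973 -5.419
vertex -3.509 -1.805 -3.399
vertex -3.95 -0.664 -4.266
endloop
endfacet
facet normal -0.775 0.163 0.610
outer loop
vertex -3.95 -0.664 -4.266
vertex -2.335 -0.487 -2.261
vertex -2.777 0.655 -3.128
endloop
endfacet
facet normal -0.295 0.761 -0.578
outer loop
vertex -2.777 0.655 -3.128
vertex -2.485 -0.973 -5.419
vertex -3.95 -0.664 -4.266
endloop
endfacet
facet normal 0.294 -0.761 0.578
outer loop
vertex -3.509 -1.805 -3.399
vertex -0.87 -0.796 -3.414
vertex -2.335 -0.487 -2.261
endloop
endfacet
facet normal -0.559 -0.628 -0.542
outer loop
vertex -2.043 -2.115 -4.552
vertex -3.509 -1.805 -3.399
vertex -2.485 -0.973 -5.419
endloop
endfacet
facet normal 0.294 -0.761 0.579
outer loop
vertex -2.043 -2.115 -4.552
vertex -0.87 -0.796 -3.414
vertex -3.509 -1.805 -3.399
endloop
endfacet
facet normal 0.559 0.628 0.542
outer loop
vertex -2.335 -0.487 -2.261
vertex -0.87 -0.796 -3.414
vertex -2.777 0.655 -3.128
endloop
endfacet
facet normal -0.294 0.761 -0.578
outer loop
vertex -1.311 0.345 -4.281
vertex -2.485 -0.973 -5.419
vertex -2.777 0.655 -3.128
endloop
endfacet
facet normal 0.559 0.628 0.542
outer loop
vertex -2.777 0.655 -3.128
vertex -0.87 -0.796 -3.414
vertex -1.311 0.345 -4.281
endloop
endfacet
facet normal 0.775 -0.163 -0.610
outer loop
vertex -1.311 0.345 -4.281
vertex -2.043 -2.115 -4.552
vertex -2.485 -0.973 -5.419
endloop
endfacet
facet normal 0.776 -0.164 -0.610
outer loop
vertex -0.87 -0.796 -3.414
vertex -2.043 -2.115 -4.552
vertex -1.311 0.345 -4.281
endloop
endfacet

endsolid


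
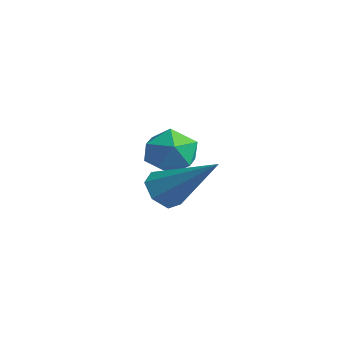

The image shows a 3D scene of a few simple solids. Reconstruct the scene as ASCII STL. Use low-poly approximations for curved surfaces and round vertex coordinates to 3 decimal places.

solid 
facet normal 0.510 0.157 0.846
outer loop
vertex 0.45 1.919 1.805
vertex -0.132 1.391 2.254
vertex 0.607 1.031 1.875
endloop
endfacet
facet normal 0.942 0.188 0.279
outer loop
vertex 0.45 1.919 1.805
vertex 0.607 1.031 1.875
vertex 0.754 1.456 1.091
endloop
endfacet
facet normal 0.698 0.699 -0.156
outer loop
vertex 0.45 1.919 1.805
vertex 0.754 1.456 1.091
vertex 0.107 2.078 0.984
endloop
endfacet
facet normal 0.115 0.983 0.142
outer loop
vertex 0.45 1.919 1.805
vertex 0.107 2.078 0.984
vertex -0.441 2.038 1.702
endloop
endfacet
facet normal -0.001 0.649 0.761
outer loop
vertex 0.45 1.919 1.805
vertex -0.441 2.038 1.702
vertex -0.132 1.391 2.254
endloop
endfacet
facet normal 0.898 -0.434 -0.067
outer loop
vertex 0.754 1.456 1.091
vertex 0.607 1.031 1.875
vertex 0.361 0.642 1.098
endloop
endfacet
facet normal 0.199 -0.486 0.851
outer loop
vertex 0.607 1.031 1.875
vertex -0.132 1.391 2.254
vertex -0.187 0.602 1.816
endloop
endfacet
facet normal -0.628 0.309 0.714
outer loop
vertex -0.132 1.391 2.254
vertex -0.441 2.038 1.702
vertex -0.834 1.224 1.709
endloop
endfacet
facet normal -0.439 0.851 -0.287
outer loop
vertex -0.441 2.038 1.702
vertex 0.107 2.078 0.984
vertex -0.687 1.649 0.925
endloop
endfacet
facet normal 0.504 0.392 -0.770
outer loop
vertex 0.107 2.078 0.984
vertex 0.754 1.456 1.091
vertex 0.052 1.289 0.546
endloop
endfacet
facet normal -0.115 -0.983 -0.142
outer loop
vertex -0.53 0.761 0.995
vertex 0.361 0.642 1.098
vertex -0.187 0.602 1.816
endloop
endfacet
facet normal -0.698 -0.699 0.156
outer loop
vertex -0.53 0.761 0.995
vertex -0.187 0.602 1.816
vertex -0.834 1.224 1.709
endloop
endfacet
facet normal -0.942 -0.188 -0.279
outer loop
vertex -0.53 0.761 0.995
vertex -0.834 1.224 1.709
vertex -0.687 1.649 0.925
endloop
endfacet
facet normal -0.510 -0.157 -0.846
outer loop
vertex -0.53 0.761 0.995
vertex -0.687 1.649 0.925
vertex 0.052 1.289 0.546
endloop
endfacet
facet normal 0.001 -0.649 -0.761
outer loop
vertex -0.53 0.761 0.995
vertex 0.052 1.289 0.546
vertex 0.361 0.642 1.098
endloop
endfacet
facet normal 0.439 -0.851 0.287
outer loop
vertex -0.187 0.602 1.816
vertex 0.361 0.642 1.098
vertex 0.607 1.031 1.875
endloop
endfacet
facet normal -0.504 -0.392 0.770
outer loop
vertex -0.834 1.224 1.709
vertex -0.187 0.602 1.816
vertex -0.132 1.391 2.254
endloop
endfacet
facet normal -0.898 0.434 0.067
outer loop
vertex -0.687 1.649 0.925
vertex -0.834 1.224 1.709
vertex -0.441 2.038 1.702
endloop
endfacet
facet normal -0.199 0.486 -0.851
outer loop
vertex 0.052 1.289 0.546
vertex -0.687 1.649 0.925
vertex 0.107 2.078 0.984
endloop
endfacet
facet normal 0.628 -0.309 -0.714
outer loop
vertex 0.361 0.642 1.098
vertex 0.052 1.289 0.546
vertex 0.754 1.456 1.091
endloop
endfacet
facet normal -0.694 -0.361 -0.623
outer loop
vertex 2.649 -1.065 1.152
vertex 2.298 -0.461 1.193
vertex 2.799 -0.645 0.741
endloop
endfacet
facet normal 0.847 -0.495 -0.197
outer loop
vertex 2.649 -1.065 1.152
vertex 2.799 -0.645 0.741
vertex 3.762 0.301 2.507
endloop
endfacet
facet normal -0.694 -0.361 -0.623
outer loop
vertex 2.799 -0.645 0.741
vertex 2.298 -0.461 1.193
vertex 2.573 -0.086 0.669
endloop
endfacet
facet normal 0.789 0.247 -0.562
outer loop
vertex 2.799 -0.645 0.741
vertex 2.573 -0.086 0.669
vertex 3.762 0.301 2.507
endloop
endfacet
facet normal -0.694 -0.361 -0.623
outer loop
vertex 2.573 -0.086 0.669
vertex 2.298 -0.461 1.193
vertex 2.139 0.191 0.992
endloop
endfacet
facet normal 0.287 0.883 -0.372
outer loop
vertex 2.573 -0.086 0.669
vertex 2.139 0.191 0.992
vertex 3.762 0.301 2.507
endloop
endfacet
facet normal -0.694 -0.361 -0.623
outer loop
vertex 2.139 0.191 0.992
vertex 2.298 -0.461 1.193
vertex 1.825 -0.023 1.466
endloop
endfacet
facet normal -0.281 0.931 0.234
outer loop
vertex 2.139 0.191 0.992
vertex 1.825 -0.023 1.466
vertex 3.762 0.301 2.507
endloop
endfacet
facet normal -0.694 -0.361 -0.623
outer loop
vertex 1.825 -0.023 1.466
vertex 2.298 -0.461 1.193
vertex 1.867 -0.567 1.734
endloop
endfacet
facet normal -0.488 0.355 0.797
outer loop
vertex 1.825 -0.023 1.466
vertex 1.867 -0.567 1.734
vertex 3.762 0.301 2.507
endloop
endfacet
facet normal -0.694 -0.361 -0.623
outer loop
vertex 1.867 -0.567 1.734
vertex 2.298 -0.461 1.193
vertex 2.234 -1.03 1.594
endloop
endfacet
facet normal -0.177 -0.411 0.895
outer loop
vertex 1.867 -0.567 1.734
vertex 2.234 -1.03 1.594
vertex 3.762 0.301 2.507
endloop
endfacet
facet normal -0.694 -0.361 -0.623
outer loop
vertex 2.234 -1.03 1.594
vertex 2.298 -0.461 1.193
vertex 2.649 -1.065 1.152
endloop
endfacet
facet normal 0.416 -0.788 0.453
outer loop
vertex 2.234 -1.03 1.594
vertex 2.649 -1.065 1.152
vertex 3.762 0.301 2.507
endloop
endfacet

endsolid


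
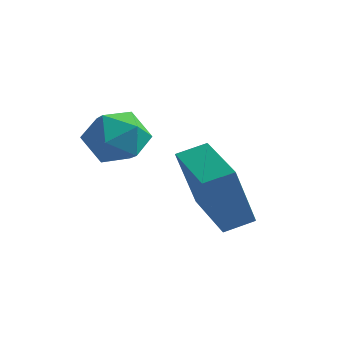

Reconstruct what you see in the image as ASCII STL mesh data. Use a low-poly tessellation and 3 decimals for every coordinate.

solid 
facet normal 0.286 0.063 0.956
outer loop
vertex 1.054 3.34 0.478
vertex 0.88 2.406 0.592
vertex 1.747 2.701 0.313
endloop
endfacet
facet normal 0.631 0.542 0.555
outer loop
vertex 1.054 3.34 0.478
vertex 1.747 2.701 0.313
vertex 1.63 3.444 -0.279
endloop
endfacet
facet normal 0.145 0.959 0.242
outer loop
vertex 1.054 3.34 0.478
vertex 1.63 3.444 -0.279
vertex 0.691 3.608 -0.366
endloop
endfacet
facet normal -0.501 0.739 0.450
outer loop
vertex 1.054 3.34 0.478
vertex 0.691 3.608 -0.366
vertex 0.228 2.966 0.173
endloop
endfacet
facet normal -0.413 0.186 0.891
outer loop
vertex 1.054 3.34 0.478
vertex 0.228 2.966 0.173
vertex 0.88 2.406 0.592
endloop
endfacet
facet normal 0.981 0.188 0.042
outer loop
vertex 1.63 3.444 -0.279
vertex 1.747 2.701 0.313
vertex 1.812 2.574 -0.633
endloop
endfacet
facet normal 0.422 -0.585 0.693
outer loop
vertex 1.747 2.701 0.313
vertex 0.88 2.406 0.592
vertex 1.349 1.932 -0.094
endloop
endfacet
facet normal -0.710 -0.388 0.587
outer loop
vertex 0.88 2.406 0.592
vertex 0.228 2.966 0.173
vertex 0.41 2.096 -0.181
endloop
endfacet
facet normal -0.852 0.508 -0.127
outer loop
vertex 0.228 2.966 0.173
vertex 0.691 3.608 -0.366
vertex 0.293 2.839 -0.773
endloop
endfacet
facet normal 0.194 0.864 -0.464
outer loop
vertex 0.691 3.608 -0.366
vertex 1.63 3.444 -0.279
vertex 1.16 3.134 -1.052
endloop
endfacet
facet normal 0.501 -0.739 -0.450
outer loop
vertex 0.986 2.2 -0.938
vertex 1.812 2.574 -0.633
vertex 1.349 1.932 -0.094
endloop
endfacet
facet normal -0.145 -0.959 -0.242
outer loop
vertex 0.986 2.2 -0.938
vertex 1.349 1.932 -0.094
vertex 0.41 2.096 -0.181
endloop
endfacet
facet normal -0.631 -0.542 -0.555
outer loop
vertex 0.986 2.2 -0.938
vertex 0.41 2.096 -0.181
vertex 0.293 2.839 -0.773
endloop
endfacet
facet normal -0.286 -0.063 -0.956
outer loop
vertex 0.986 2.2 -0.938
vertex 0.293 2.839 -0.773
vertex 1.16 3.134 -1.052
endloop
endfacet
facet normal 0.413 -0.186 -0.891
outer loop
vertex 0.986 2.2 -0.938
vertex 1.16 3.134 -1.052
vertex 1.812 2.574 -0.633
endloop
endfacet
facet normal 0.852 -0.508 0.127
outer loop
vertex 1.349 1.932 -0.094
vertex 1.812 2.574 -0.633
vertex 1.747 2.701 0.313
endloop
endfacet
facet normal -0.194 -0.864 0.464
outer loop
vertex 0.41 2.096 -0.181
vertex 1.349 1.932 -0.094
vertex 0.88 2.406 0.592
endloop
endfacet
facet normal -0.981 -0.188 -0.042
outer loop
vertex 0.293 2.839 -0.773
vertex 0.41 2.096 -0.181
vertex 0.228 2.966 0.173
endloop
endfacet
facet normal -0.422 0.585 -0.693
outer loop
vertex 1.16 3.134 -1.052
vertex 0.293 2.839 -0.773
vertex 0.691 3.608 -0.366
endloop
endfacet
facet normal 0.710 0.388 -0.587
outer loop
vertex 1.812 2.574 -0.633
vertex 1.16 3.134 -1.052
vertex 1.63 3.444 -0.279
endloop
endfacet
facet normal -0.559 -0.764 -0.324
outer loop
vertex 3.759 2.646 -1.128
vertex 2.124 3.732 -0.869
vertex 3.913 3.321 -2.983
endloop
endfacet
facet normal 0.826 -0.549 -0.131
outer loop
vertex 4.416 4.008 -2.691
vertex 3.759 2.646 -1.128
vertex 3.913 3.321 -2.983
endloop
endfacet
facet normal -0.559 -0.764 -0.324
outer loop
vertex 3.913 3.321 -2.983
vertex 2.124 3.732 -0.869
vertex 2.278 4.407 -2.724
endloop
endfacet
facet normal 0.078 0.341 -0.937
outer loop
vertex 2.278 4.407 -2.724
vertex 4.416 4.008 -2.691
vertex 3.913 3.321 -2.983
endloop
endfacet
facet normal -0.078 -0.341 0.937
outer loop
vertex 3.759 2.646 -1.128
vertex 2.627 4.419 -0.577
vertex 2.124 3.732 -0.869
endloop
endfacet
facet normal 0.826 -0.549 -0.131
outer loop
vertex 4.262 3.333 -0.836
vertex 3.759 2.646 -1.128
vertex 4.416 4.008 -2.691
endloop
endfacet
facet normal -0.078 -0.341 0.937
outer loop
vertex 4.262 3.333 -0.836
vertex 2.627 4.419 -0.577
vertex 3.759 2.646 -1.128
endloop
endfacet
facet normal -0.826 0.549 0.131
outer loop
vertex 2.124 3.732 -0.869
vertex 2.627 4.419 -0.577
vertex 2.278 4.407 -2.724
endloop
endfacet
facet normal 0.078 0.341 -0.937
outer loop
vertex 2.781 5.094 -2.432
vertex 4.416 4.008 -2.691
vertex 2.278 4.407 -2.724
endloop
endfacet
facet normal -0.826 0.549 0.131
outer loop
vertex 2.278 4.407 -2.724
vertex 2.627 4.419 -0.577
vertex 2.781 5.094 -2.432
endloop
endfacet
facet normal 0.559 0.764 0.324
outer loop
vertex 2.781 5.094 -2.432
vertex 4.262 3.333 -0.836
vertex 4.416 4.008 -2.691
endloop
endfacet
facet normal 0.559 0.764 0.324
outer loop
vertex 2.627 4.419 -0.577
vertex 4.262 3.333 -0.836
vertex 2.781 5.094 -2.432
endloop
endfacet

endsolid


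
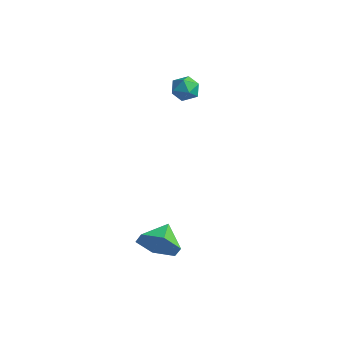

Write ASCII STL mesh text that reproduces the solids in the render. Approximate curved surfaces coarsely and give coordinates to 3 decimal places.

solid 
facet normal -0.442 0.027 0.896
outer loop
vertex -3.432 2.522 3.146
vertex -3.739 1.938 3.012
vertex -3.135 1.941 3.31
endloop
endfacet
facet normal 0.190 0.356 0.915
outer loop
vertex -3.432 2.522 3.146
vertex -3.135 1.941 3.31
vertex -2.772 2.439 3.041
endloop
endfacet
facet normal 0.180 0.883 0.434
outer loop
vertex -3.432 2.522 3.146
vertex -2.772 2.439 3.041
vertex -3.151 2.745 2.576
endloop
endfacet
facet normal -0.459 0.880 0.118
outer loop
vertex -3.432 2.522 3.146
vertex -3.151 2.745 2.576
vertex -3.748 2.436 2.558
endloop
endfacet
facet normal -0.845 0.352 0.403
outer loop
vertex -3.432 2.522 3.146
vertex -3.748 2.436 2.558
vertex -3.739 1.938 3.012
endloop
endfacet
facet normal 0.689 -0.116 0.715
outer loop
vertex -2.772 2.439 3.041
vertex -3.135 1.941 3.31
vertex -2.672 1.804 2.842
endloop
endfacet
facet normal -0.335 -0.646 0.686
outer loop
vertex -3.135 1.941 3.31
vertex -3.739 1.938 3.012
vertex -3.269 1.495 2.824
endloop
endfacet
facet normal -0.986 -0.120 -0.112
outer loop
vertex -3.739 1.938 3.012
vertex -3.748 2.436 2.558
vertex -3.648 1.801 2.359
endloop
endfacet
facet normal -0.363 0.734 -0.574
outer loop
vertex -3.748 2.436 2.558
vertex -3.151 2.745 2.576
vertex -3.285 2.299 2.09
endloop
endfacet
facet normal 0.671 0.738 -0.061
outer loop
vertex -3.151 2.745 2.576
vertex -2.772 2.439 3.041
vertex -2.681 2.302 2.388
endloop
endfacet
facet normal 0.459 -0.880 -0.118
outer loop
vertex -2.988 1.718 2.254
vertex -2.672 1.804 2.842
vertex -3.269 1.495 2.824
endloop
endfacet
facet normal -0.180 -0.883 -0.434
outer loop
vertex -2.988 1.718 2.254
vertex -3.269 1.495 2.824
vertex -3.648 1.801 2.359
endloop
endfacet
facet normal -0.190 -0.356 -0.915
outer loop
vertex -2.988 1.718 2.254
vertex -3.648 1.801 2.359
vertex -3.285 2.299 2.09
endloop
endfacet
facet normal 0.442 -0.027 -0.896
outer loop
vertex -2.988 1.718 2.254
vertex -3.285 2.299 2.09
vertex -2.681 2.302 2.388
endloop
endfacet
facet normal 0.845 -0.352 -0.403
outer loop
vertex -2.988 1.718 2.254
vertex -2.681 2.302 2.388
vertex -2.672 1.804 2.842
endloop
endfacet
facet normal 0.363 -0.734 0.574
outer loop
vertex -3.269 1.495 2.824
vertex -2.672 1.804 2.842
vertex -3.135 1.941 3.31
endloop
endfacet
facet normal -0.671 -0.738 0.061
outer loop
vertex -3.648 1.801 2.359
vertex -3.269 1.495 2.824
vertex -3.739 1.938 3.012
endloop
endfacet
facet normal -0.689 0.116 -0.715
outer loop
vertex -3.285 2.299 2.09
vertex -3.648 1.801 2.359
vertex -3.748 2.436 2.558
endloop
endfacet
facet normal 0.335 0.646 -0.686
outer loop
vertex -2.681 2.302 2.388
vertex -3.285 2.299 2.09
vertex -3.151 2.745 2.576
endloop
endfacet
facet normal 0.986 0.120 0.112
outer loop
vertex -2.672 1.804 2.842
vertex -2.681 2.302 2.388
vertex -2.772 2.439 3.041
endloop
endfacet
facet normal 0.385 -0.828 -0.408
outer loop
vertex 1.335 -3.404 -0.982
vertex 0.845 -3.244 -1.769
vertex 1.71 -2.889 -1.673
endloop
endfacet
facet normal 0.463 0.572 0.677
outer loop
vertex 1.335 -3.404 -0.982
vertex 1.71 -2.889 -1.673
vertex 0.395 -2.276 -1.291
endloop
endfacet
facet normal 0.385 -0.828 -0.408
outer loop
vertex 1.71 -2.889 -1.673
vertex 0.845 -3.244 -1.769
vertex 1.221 -2.729 -2.459
endloop
endfacet
facet normal 0.406 0.912 -0.067
outer loop
vertex 1.71 -2.889 -1.673
vertex 1.221 -2.729 -2.459
vertex 0.395 -2.276 -1.291
endloop
endfacet
facet normal 0.385 -0.828 -0.408
outer loop
vertex 1.221 -2.729 -2.459
vertex 0.845 -3.244 -1.769
vertex 0.356 -3.084 -2.555
endloop
endfacet
facet normal -0.277 0.813 -0.511
outer loop
vertex 1.221 -2.729 -2.459
vertex 0.356 -3.084 -2.555
vertex 0.395 -2.276 -1.291
endloop
endfacet
facet normal 0.386 -0.827 -0.408
outer loop
vertex 0.356 -3.084 -2.555
vertex 0.845 -3.244 -1.769
vertex -0.02 -3.6 -1.865
endloop
endfacet
facet normal -0.903 0.375 -0.212
outer loop
vertex 0.356 -3.084 -2.555
vertex -0.02 -3.6 -1.865
vertex 0.395 -2.276 -1.291
endloop
endfacet
facet normal 0.386 -0.827 -0.408
outer loop
vertex -0.02 -3.6 -1.865
vertex 0.845 -3.244 -1.769
vertex 0.47 -3.76 -1.078
endloop
endfacet
facet normal -0.845 0.034 0.533
outer loop
vertex -0.02 -3.6 -1.865
vertex 0.47 -3.76 -1.078
vertex 0.395 -2.276 -1.291
endloop
endfacet
facet normal 0.386 -0.827 -0.408
outer loop
vertex 0.47 -3.76 -1.078
vertex 0.845 -3.244 -1.769
vertex 1.335 -3.404 -0.982
endloop
endfacet
facet normal -0.163 0.132 0.978
outer loop
vertex 0.47 -3.76 -1.078
vertex 1.335 -3.404 -0.982
vertex 0.395 -2.276 -1.291
endloop
endfacet

endsolid


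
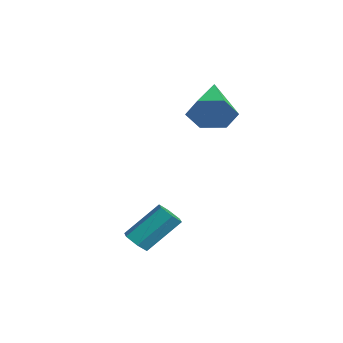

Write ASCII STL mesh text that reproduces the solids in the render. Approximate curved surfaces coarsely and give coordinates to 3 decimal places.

solid 
facet normal -0.106 -0.706 -0.700
outer loop
vertex 2.263 -1.515 -3.15
vertex 1.787 -1.355 -3.239
vertex 2.177 -1.155 -3.5
endloop
endfacet
facet normal 0.980 0.046 -0.194
outer loop
vertex 2.263 -1.515 -3.15
vertex 2.177 -1.155 -3.5
vertex 2.429 -0.406 -2.051
endloop
endfacet
facet normal 0.980 0.045 -0.194
outer loop
vertex 2.429 -0.406 -2.051
vertex 2.177 -1.155 -3.5
vertex 2.343 -0.046 -2.402
endloop
endfacet
facet normal 0.107 0.707 0.699
outer loop
vertex 2.429 -0.406 -2.051
vertex 2.343 -0.046 -2.402
vertex 1.953 -0.245 -2.141
endloop
endfacet
facet normal -0.106 -0.706 -0.700
outer loop
vertex 2.177 -1.155 -3.5
vertex 1.787 -1.355 -3.239
vertex 1.701 -0.994 -3.59
endloop
endfacet
facet normal 0.345 0.634 -0.692
outer loop
vertex 2.177 -1.155 -3.5
vertex 1.701 -0.994 -3.59
vertex 2.343 -0.046 -2.402
endloop
endfacet
facet normal 0.344 0.634 -0.692
outer loop
vertex 2.343 -0.046 -2.402
vertex 1.701 -0.994 -3.59
vertex 1.867 0.115 -2.491
endloop
endfacet
facet normal 0.108 0.706 0.700
outer loop
vertex 2.343 -0.046 -2.402
vertex 1.867 0.115 -2.491
vertex 1.953 -0.245 -2.141
endloop
endfacet
facet normal -0.106 -0.706 -0.700
outer loop
vertex 1.701 -0.994 -3.59
vertex 1.787 -1.355 -3.239
vertex 1.311 -1.194 -3.329
endloop
endfacet
facet normal -0.636 0.589 -0.499
outer loop
vertex 1.701 -0.994 -3.59
vertex 1.311 -1.194 -3.329
vertex 1.867 0.115 -2.491
endloop
endfacet
facet normal -0.636 0.589 -0.499
outer loop
vertex 1.867 0.115 -2.491
vertex 1.311 -1.194 -3.329
vertex 1.477 -0.085 -2.23
endloop
endfacet
facet normal 0.106 0.706 0.700
outer loop
vertex 1.867 0.115 -2.491
vertex 1.477 -0.085 -2.23
vertex 1.953 -0.245 -2.141
endloop
endfacet
facet normal -0.107 -0.707 -0.699
outer loop
vertex 1.311 -1.194 -3.329
vertex 1.787 -1.355 -3.239
vertex 1.397 -1.554 -2.978
endloop
endfacet
facet normal -0.980 -0.045 0.194
outer loop
vertex 1.311 -1.194 -3.329
vertex 1.397 -1.554 -2.978
vertex 1.477 -0.085 -2.23
endloop
endfacet
facet normal -0.980 -0.045 0.194
outer loop
vertex 1.477 -0.085 -2.23
vertex 1.397 -1.554 -2.978
vertex 1.563 -0.445 -1.88
endloop
endfacet
facet normal 0.106 0.706 0.700
outer loop
vertex 1.477 -0.085 -2.23
vertex 1.563 -0.445 -1.88
vertex 1.953 -0.245 -2.141
endloop
endfacet
facet normal -0.108 -0.706 -0.700
outer loop
vertex 1.397 -1.554 -2.978
vertex 1.787 -1.355 -3.239
vertex 1.873 -1.715 -2.889
endloop
endfacet
facet normal -0.344 -0.634 0.692
outer loop
vertex 1.397 -1.554 -2.978
vertex 1.873 -1.715 -2.889
vertex 1.563 -0.445 -1.88
endloop
endfacet
facet normal -0.345 -0.634 0.692
outer loop
vertex 1.563 -0.445 -1.88
vertex 1.873 -1.715 -2.889
vertex 2.039 -0.606 -1.79
endloop
endfacet
facet normal 0.106 0.706 0.700
outer loop
vertex 1.563 -0.445 -1.88
vertex 2.039 -0.606 -1.79
vertex 1.953 -0.245 -2.141
endloop
endfacet
facet normal -0.106 -0.706 -0.700
outer loop
vertex 1.873 -1.715 -2.889
vertex 1.787 -1.355 -3.239
vertex 2.263 -1.515 -3.15
endloop
endfacet
facet normal 0.636 -0.589 0.499
outer loop
vertex 1.873 -1.715 -2.889
vertex 2.263 -1.515 -3.15
vertex 2.039 -0.606 -1.79
endloop
endfacet
facet normal 0.636 -0.589 0.499
outer loop
vertex 2.039 -0.606 -1.79
vertex 2.263 -1.515 -3.15
vertex 2.429 -0.406 -2.051
endloop
endfacet
facet normal 0.106 0.706 0.700
outer loop
vertex 2.039 -0.606 -1.79
vertex 2.429 -0.406 -2.051
vertex 1.953 -0.245 -2.141
endloop
endfacet
facet normal 0.808 -0.456 -0.373
outer loop
vertex -0.67 2.974 1.306
vertex -1.124 2.76 0.584
vertex -0.68 3.52 0.616
endloop
endfacet
facet normal 0.258 0.760 0.597
outer loop
vertex -0.67 2.974 1.306
vertex -0.68 3.52 0.616
vertex -2.716 3.66 1.316
endloop
endfacet
facet normal 0.808 -0.457 -0.372
outer loop
vertex -0.68 3.52 0.616
vertex -1.124 2.76 0.584
vertex -1.134 3.305 -0.107
endloop
endfacet
facet normal -0.027 0.963 -0.270
outer loop
vertex -0.68 3.52 0.616
vertex -1.134 3.305 -0.107
vertex -2.716 3.66 1.316
endloop
endfacet
facet normal 0.808 -0.457 -0.372
outer loop
vertex -1.134 3.305 -0.107
vertex -1.124 2.76 0.584
vertex -1.578 2.546 -0.139
endloop
endfacet
facet normal -0.575 0.367 -0.731
outer loop
vertex -1.134 3.305 -0.107
vertex -1.578 2.546 -0.139
vertex -2.716 3.66 1.316
endloop
endfacet
facet normal 0.808 -0.457 -0.372
outer loop
vertex -1.578 2.546 -0.139
vertex -1.124 2.76 0.584
vertex -1.568 2.001 0.551
endloop
endfacet
facet normal -0.841 -0.431 -0.328
outer loop
vertex -1.578 2.546 -0.139
vertex -1.568 2.001 0.551
vertex -2.716 3.66 1.316
endloop
endfacet
facet normal 0.808 -0.457 -0.372
outer loop
vertex -1.568 2.001 0.551
vertex -1.124 2.76 0.584
vertex -1.114 2.215 1.274
endloop
endfacet
facet normal -0.557 -0.633 0.537
outer loop
vertex -1.568 2.001 0.551
vertex -1.114 2.215 1.274
vertex -2.716 3.66 1.316
endloop
endfacet
facet normal 0.808 -0.457 -0.373
outer loop
vertex -1.114 2.215 1.274
vertex -1.124 2.76 0.584
vertex -0.67 2.974 1.306
endloop
endfacet
facet normal -0.008 -0.038 0.999
outer loop
vertex -1.114 2.215 1.274
vertex -0.67 2.974 1.306
vertex -2.716 3.66 1.316
endloop
endfacet

endsolid


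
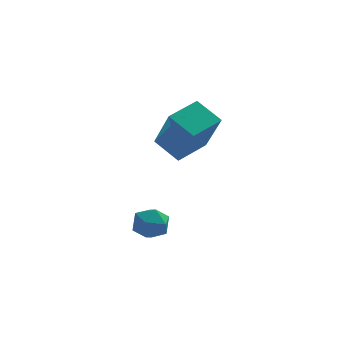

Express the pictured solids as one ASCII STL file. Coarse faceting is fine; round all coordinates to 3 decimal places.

solid 
facet normal -0.652 0.559 0.513
outer loop
vertex 0.978 -3.195 4.99
vertex 2.029 -2.242 5.287
vertex 0.51 -2.134 3.24
endloop
endfacet
facet normal -0.725 -0.657 -0.205
outer loop
vertex 1.331 -2.838 2.593
vertex 0.978 -3.195 4.99
vertex 0.51 -2.134 3.24
endloop
endfacet
facet normal -0.652 0.558 0.513
outer loop
vertex 0.51 -2.134 3.24
vertex 2.029 -2.242 5.287
vertex 1.561 -1.18 3.537
endloop
endfacet
facet normal -0.223 0.505 -0.833
outer loop
vertex 1.561 -1.18 3.537
vertex 1.331 -2.838 2.593
vertex 0.51 -2.134 3.24
endloop
endfacet
facet normal 0.223 -0.506 0.833
outer loop
vertex 0.978 -3.195 4.99
vertex 2.85 -2.946 4.64
vertex 2.029 -2.242 5.287
endloop
endfacet
facet normal -0.726 -0.657 -0.205
outer loop
vertex 1.799 -3.9 4.343
vertex 0.978 -3.195 4.99
vertex 1.331 -2.838 2.593
endloop
endfacet
facet normal 0.223 -0.505 0.834
outer loop
vertex 1.799 -3.9 4.343
vertex 2.85 -2.946 4.64
vertex 0.978 -3.195 4.99
endloop
endfacet
facet normal 0.725 0.657 0.205
outer loop
vertex 2.029 -2.242 5.287
vertex 2.85 -2.946 4.64
vertex 1.561 -1.18 3.537
endloop
endfacet
facet normal -0.223 0.506 -0.834
outer loop
vertex 2.382 -1.885 2.89
vertex 1.331 -2.838 2.593
vertex 1.561 -1.18 3.537
endloop
endfacet
facet normal 0.725 0.657 0.204
outer loop
vertex 1.561 -1.18 3.537
vertex 2.85 -2.946 4.64
vertex 2.382 -1.885 2.89
endloop
endfacet
facet normal 0.652 -0.559 -0.513
outer loop
vertex 2.382 -1.885 2.89
vertex 1.799 -3.9 4.343
vertex 1.331 -2.838 2.593
endloop
endfacet
facet normal 0.652 -0.558 -0.513
outer loop
vertex 2.85 -2.946 4.64
vertex 1.799 -3.9 4.343
vertex 2.382 -1.885 2.89
endloop
endfacet
facet normal -0.158 0.978 -0.139
outer loop
vertex 0.531 -3.394 -0.355
vertex -0.209 -3.488 -0.174
vertex 0.303 -3.327 0.375
endloop
endfacet
facet normal 0.510 0.856 0.081
outer loop
vertex 0.531 -3.394 -0.355
vertex 0.303 -3.327 0.375
vertex 0.954 -3.699 0.209
endloop
endfacet
facet normal 0.821 0.418 -0.390
outer loop
vertex 0.531 -3.394 -0.355
vertex 0.954 -3.699 0.209
vertex 0.844 -4.09 -0.442
endloop
endfacet
facet normal 0.345 0.268 -0.900
outer loop
vertex 0.531 -3.394 -0.355
vertex 0.844 -4.09 -0.442
vertex 0.125 -3.96 -0.679
endloop
endfacet
facet normal -0.260 0.614 -0.746
outer loop
vertex 0.531 -3.394 -0.355
vertex 0.125 -3.96 -0.679
vertex -0.209 -3.488 -0.174
endloop
endfacet
facet normal 0.478 0.520 0.708
outer loop
vertex 0.954 -3.699 0.209
vertex 0.303 -3.327 0.375
vertex 0.475 -3.98 0.739
endloop
endfacet
facet normal -0.603 0.716 0.352
outer loop
vertex 0.303 -3.327 0.375
vertex -0.209 -3.488 -0.174
vertex -0.244 -3.85 0.502
endloop
endfacet
facet normal -0.768 0.127 -0.627
outer loop
vertex -0.209 -3.488 -0.174
vertex 0.125 -3.96 -0.679
vertex -0.354 -4.241 -0.149
endloop
endfacet
facet normal 0.211 -0.433 -0.876
outer loop
vertex 0.125 -3.96 -0.679
vertex 0.844 -4.09 -0.442
vertex 0.297 -4.613 -0.315
endloop
endfacet
facet normal 0.980 -0.190 -0.051
outer loop
vertex 0.844 -4.09 -0.442
vertex 0.954 -3.699 0.209
vertex 0.809 -4.452 0.234
endloop
endfacet
facet normal -0.345 -0.268 0.900
outer loop
vertex 0.069 -4.546 0.415
vertex 0.475 -3.98 0.739
vertex -0.244 -3.85 0.502
endloop
endfacet
facet normal -0.821 -0.418 0.390
outer loop
vertex 0.069 -4.546 0.415
vertex -0.244 -3.85 0.502
vertex -0.354 -4.241 -0.149
endloop
endfacet
facet normal -0.510 -0.856 -0.081
outer loop
vertex 0.069 -4.546 0.415
vertex -0.354 -4.241 -0.149
vertex 0.297 -4.613 -0.315
endloop
endfacet
facet normal 0.158 -0.978 0.139
outer loop
vertex 0.069 -4.546 0.415
vertex 0.297 -4.613 -0.315
vertex 0.809 -4.452 0.234
endloop
endfacet
facet normal 0.260 -0.614 0.746
outer loop
vertex 0.069 -4.546 0.415
vertex 0.809 -4.452 0.234
vertex 0.475 -3.98 0.739
endloop
endfacet
facet normal -0.211 0.433 0.876
outer loop
vertex -0.244 -3.85 0.502
vertex 0.475 -3.98 0.739
vertex 0.303 -3.327 0.375
endloop
endfacet
facet normal -0.980 0.190 0.051
outer loop
vertex -0.354 -4.241 -0.149
vertex -0.244 -3.85 0.502
vertex -0.209 -3.488 -0.174
endloop
endfacet
facet normal -0.478 -0.520 -0.708
outer loop
vertex 0.297 -4.613 -0.315
vertex -0.354 -4.241 -0.149
vertex 0.125 -3.96 -0.679
endloop
endfacet
facet normal 0.603 -0.716 -0.352
outer loop
vertex 0.809 -4.452 0.234
vertex 0.297 -4.613 -0.315
vertex 0.844 -4.09 -0.442
endloop
endfacet
facet normal 0.768 -0.127 0.627
outer loop
vertex 0.475 -3.98 0.739
vertex 0.809 -4.452 0.234
vertex 0.954 -3.699 0.209
endloop
endfacet

endsolid


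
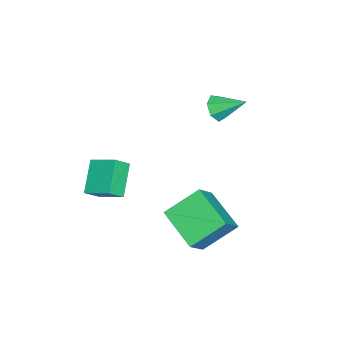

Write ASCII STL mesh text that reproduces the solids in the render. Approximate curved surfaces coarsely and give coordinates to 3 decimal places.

solid 
facet normal -0.600 0.467 -0.650
outer loop
vertex -0.021 0.284 -1.872
vertex 1.147 0.481 -2.808
vertex -0.279 -0.818 -2.425
endloop
endfacet
facet normal -0.773 -0.130 0.620
outer loop
vertex 0.213 -1.201 -1.892
vertex -0.021 0.284 -1.872
vertex -0.279 -0.818 -2.425
endloop
endfacet
facet normal -0.600 0.466 -0.650
outer loop
vertex -0.279 -0.818 -2.425
vertex 1.147 0.481 -2.808
vertex 0.889 -0.622 -3.361
endloop
endfacet
facet normal -0.205 -0.875 -0.439
outer loop
vertex 0.889 -0.622 -3.361
vertex 0.213 -1.201 -1.892
vertex -0.279 -0.818 -2.425
endloop
endfacet
facet normal 0.205 0.875 0.440
outer loop
vertex -0.021 0.284 -1.872
vertex 1.639 0.098 -2.275
vertex 1.147 0.481 -2.808
endloop
endfacet
facet normal -0.773 -0.130 0.621
outer loop
vertex 0.471 -0.098 -1.339
vertex -0.021 0.284 -1.872
vertex 0.213 -1.201 -1.892
endloop
endfacet
facet normal 0.205 0.875 0.438
outer loop
vertex 0.471 -0.098 -1.339
vertex 1.639 0.098 -2.275
vertex -0.021 0.284 -1.872
endloop
endfacet
facet normal 0.773 0.130 -0.620
outer loop
vertex 1.147 0.481 -2.808
vertex 1.639 0.098 -2.275
vertex 0.889 -0.622 -3.361
endloop
endfacet
facet normal -0.204 -0.875 -0.439
outer loop
vertex 1.381 -1.004 -2.828
vertex 0.213 -1.201 -1.892
vertex 0.889 -0.622 -3.361
endloop
endfacet
facet normal 0.773 0.130 -0.620
outer loop
vertex 0.889 -0.622 -3.361
vertex 1.639 0.098 -2.275
vertex 1.381 -1.004 -2.828
endloop
endfacet
facet normal 0.600 -0.466 0.650
outer loop
vertex 1.381 -1.004 -2.828
vertex 0.471 -0.098 -1.339
vertex 0.213 -1.201 -1.892
endloop
endfacet
facet normal 0.599 -0.467 0.650
outer loop
vertex 1.639 0.098 -2.275
vertex 0.471 -0.098 -1.339
vertex 1.381 -1.004 -2.828
endloop
endfacet
facet normal -0.544 -0.751 0.375
outer loop
vertex 1.164 2.071 -3.208
vertex 0.344 3.167 -2.201
vertex 0.265 2.256 -4.142
endloop
endfacet
facet normal 0.483 -0.645 -0.592
outer loop
vertex 1.276 3.653 -4.839
vertex 1.164 2.071 -3.208
vertex 0.265 2.256 -4.142
endloop
endfacet
facet normal -0.544 -0.751 0.375
outer loop
vertex 0.265 2.256 -4.142
vertex 0.344 3.167 -2.201
vertex -0.556 3.353 -3.135
endloop
endfacet
facet normal -0.687 0.141 -0.713
outer loop
vertex -0.556 3.353 -3.135
vertex 1.276 3.653 -4.839
vertex 0.265 2.256 -4.142
endloop
endfacet
facet normal 0.687 -0.141 0.713
outer loop
vertex 1.164 2.071 -3.208
vertex 1.355 4.564 -2.898
vertex 0.344 3.167 -2.201
endloop
endfacet
facet normal 0.482 -0.645 -0.593
outer loop
vertex 2.176 3.467 -3.905
vertex 1.164 2.071 -3.208
vertex 1.276 3.653 -4.839
endloop
endfacet
facet normal 0.686 -0.141 0.713
outer loop
vertex 2.176 3.467 -3.905
vertex 1.355 4.564 -2.898
vertex 1.164 2.071 -3.208
endloop
endfacet
facet normal -0.482 0.645 0.593
outer loop
vertex 0.344 3.167 -2.201
vertex 1.355 4.564 -2.898
vertex -0.556 3.353 -3.135
endloop
endfacet
facet normal -0.687 0.142 -0.713
outer loop
vertex 0.456 4.749 -3.832
vertex 1.276 3.653 -4.839
vertex -0.556 3.353 -3.135
endloop
endfacet
facet normal -0.482 0.645 0.592
outer loop
vertex -0.556 3.353 -3.135
vertex 1.355 4.564 -2.898
vertex 0.456 4.749 -3.832
endloop
endfacet
facet normal 0.544 0.751 -0.374
outer loop
vertex 0.456 4.749 -3.832
vertex 2.176 3.467 -3.905
vertex 1.276 3.653 -4.839
endloop
endfacet
facet normal 0.544 0.751 -0.375
outer loop
vertex 1.355 4.564 -2.898
vertex 2.176 3.467 -3.905
vertex 0.456 4.749 -3.832
endloop
endfacet
facet normal -0.020 -0.851 -0.525
outer loop
vertex -3.199 2.219 -0.288
vertex -3.553 2.505 -0.738
vertex -2.916 2.465 -0.697
endloop
endfacet
facet normal 0.802 0.063 0.593
outer loop
vertex -3.199 2.219 -0.288
vertex -2.916 2.465 -0.697
vertex -3.527 3.695 -0.002
endloop
endfacet
facet normal -0.019 -0.850 -0.526
outer loop
vertex -2.916 2.465 -0.697
vertex -3.553 2.505 -0.738
vertex -3.112 2.742 -1.137
endloop
endfacet
facet normal 0.872 0.482 -0.085
outer loop
vertex -2.916 2.465 -0.697
vertex -3.112 2.742 -1.137
vertex -3.527 3.695 -0.002
endloop
endfacet
facet normal -0.018 -0.851 -0.526
outer loop
vertex -3.112 2.742 -1.137
vertex -3.553 2.505 -0.738
vertex -3.64 2.84 -1.277
endloop
endfacet
facet normal 0.291 0.782 -0.550
outer loop
vertex -3.112 2.742 -1.137
vertex -3.64 2.84 -1.277
vertex -3.527 3.695 -0.002
endloop
endfacet
facet normal -0.019 -0.851 -0.526
outer loop
vertex -3.64 2.84 -1.277
vertex -3.553 2.505 -0.738
vertex -4.103 2.686 -1.011
endloop
endfacet
facet normal -0.504 0.737 -0.450
outer loop
vertex -3.64 2.84 -1.277
vertex -4.103 2.686 -1.011
vertex -3.527 3.695 -0.002
endloop
endfacet
facet normal -0.018 -0.849 -0.528
outer loop
vertex -4.103 2.686 -1.011
vertex -3.553 2.505 -0.738
vertex -4.152 2.395 -0.541
endloop
endfacet
facet normal -0.914 0.381 0.141
outer loop
vertex -4.103 2.686 -1.011
vertex -4.152 2.395 -0.541
vertex -3.527 3.695 -0.002
endloop
endfacet
facet normal -0.017 -0.850 -0.527
outer loop
vertex -4.152 2.395 -0.541
vertex -3.553 2.505 -0.738
vertex -3.75 2.187 -0.219
endloop
endfacet
facet normal -0.631 -0.018 0.776
outer loop
vertex -4.152 2.395 -0.541
vertex -3.75 2.187 -0.219
vertex -3.527 3.695 -0.002
endloop
endfacet
facet normal -0.017 -0.850 -0.527
outer loop
vertex -3.75 2.187 -0.219
vertex -3.553 2.505 -0.738
vertex -3.199 2.219 -0.288
endloop
endfacet
facet normal 0.132 -0.160 0.978
outer loop
vertex -3.75 2.187 -0.219
vertex -3.199 2.219 -0.288
vertex -3.527 3.695 -0.002
endloop
endfacet

endsolid
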